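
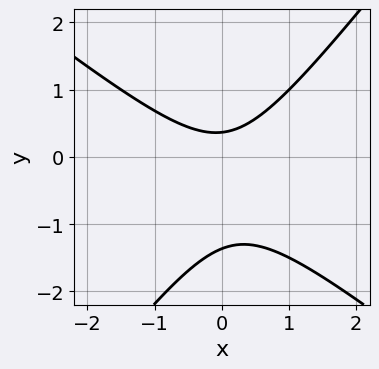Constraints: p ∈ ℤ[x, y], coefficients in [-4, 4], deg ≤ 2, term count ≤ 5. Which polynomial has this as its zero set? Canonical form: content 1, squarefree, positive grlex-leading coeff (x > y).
2*x^2 + x*y - 2*y^2 - 2*y + 1

The degree is 2 — no degree-1 curve has this shape.
Checking where it meets the axes: no x-intercept at any integer in the box.
These observations pin down the coefficients.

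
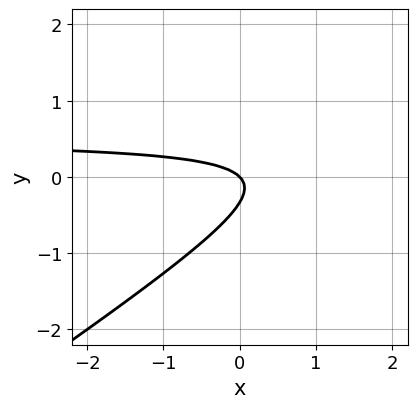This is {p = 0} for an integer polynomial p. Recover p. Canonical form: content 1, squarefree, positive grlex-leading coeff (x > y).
1. Degree: the shape is more complex than any degree-1 curve, so deg p = 2.
2. Observable constraints: one y-axis crossing is at y = 0; one x-axis crossing is at x = 0.
3. The integer polynomial consistent with all of this is the stated p.

2*x*y - 3*y^2 - x - y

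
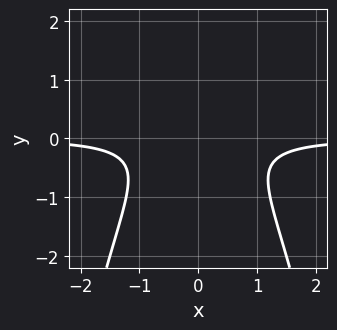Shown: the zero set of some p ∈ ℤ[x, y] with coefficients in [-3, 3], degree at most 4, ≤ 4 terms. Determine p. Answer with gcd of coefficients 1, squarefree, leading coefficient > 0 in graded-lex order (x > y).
2*x^2*y + 2*y^2 + 1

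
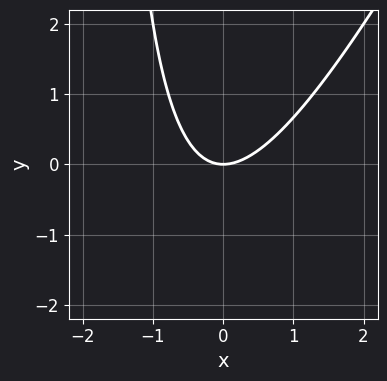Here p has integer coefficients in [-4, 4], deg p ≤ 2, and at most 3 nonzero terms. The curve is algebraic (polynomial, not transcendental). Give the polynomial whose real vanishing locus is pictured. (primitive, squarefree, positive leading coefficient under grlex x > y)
1. deg p = 2.
2. From the visible intercepts: one x-axis crossing is at x = 0; one y-axis crossing is at y = 0.
3. Together with the visible shape, these determine p as stated.

2*x^2 - x*y - 2*y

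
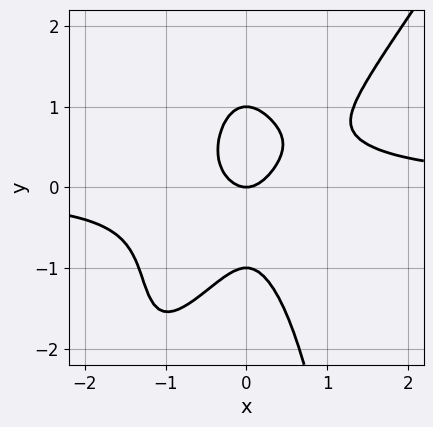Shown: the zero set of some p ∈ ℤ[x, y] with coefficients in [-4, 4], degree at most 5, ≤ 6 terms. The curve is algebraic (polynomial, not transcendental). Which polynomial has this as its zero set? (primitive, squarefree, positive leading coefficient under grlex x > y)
3*x^3*y - 2*x^2*y^2 - y^3 - 2*x^2 + y

Degree: the shape is more complex than any degree-3 curve, so deg p = 4.
From the visible intercepts: one x-axis crossing is at x = 0; the y-axis gridline crossings are at y ∈ {-1, 0, 1}.
Solving for integer coefficients yields p as stated.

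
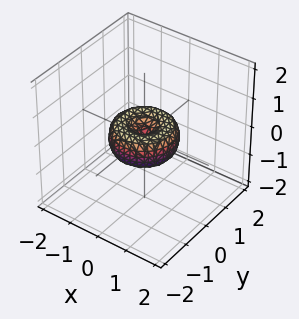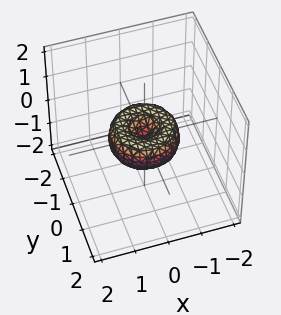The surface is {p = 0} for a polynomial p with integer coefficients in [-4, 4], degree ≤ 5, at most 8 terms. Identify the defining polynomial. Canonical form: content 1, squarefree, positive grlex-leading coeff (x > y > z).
x^4 + 2*x^2*y^2 + y^4 - x^2 - y^2 + z^2

deg p = 4. The shape is more complex than any degree-3 surface.
By symmetry, the surface is invariant under rotation about z: p = q(x² + y², z).
Observable constraints: a circular section at z = 0 has radius exactly 1; among the integer gridlines, it crosses the y-axis at y ∈ {-1, 0, 1}; it crosses the z-axis at the gridline z = 0; among the integer gridlines, it crosses the x-axis at x ∈ {-1, 0, 1}.
The integer polynomial consistent with all of this is the stated p.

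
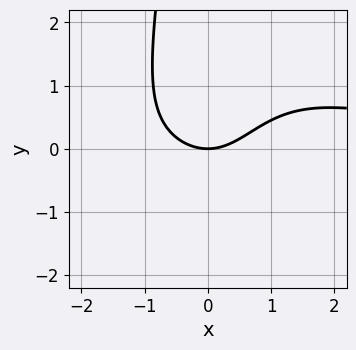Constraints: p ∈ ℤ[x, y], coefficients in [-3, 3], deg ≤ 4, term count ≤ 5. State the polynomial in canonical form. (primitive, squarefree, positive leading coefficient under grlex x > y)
x^3*y + x*y^2 - 2*x^2 + 3*y

First, deg p = 4.
Next, reading off the gridlines: it crosses the y-axis at the gridline y = 0; it meets the x-axis at x = 0 (among the integer gridlines).
Finally, matching integer coefficients to the picture gives p.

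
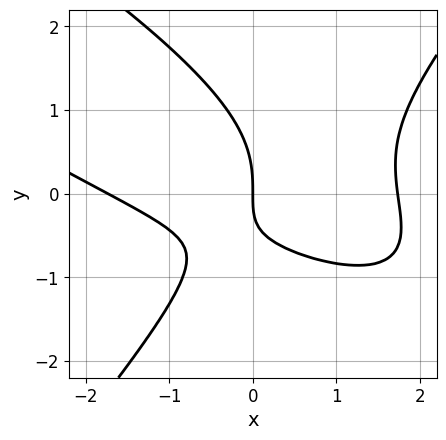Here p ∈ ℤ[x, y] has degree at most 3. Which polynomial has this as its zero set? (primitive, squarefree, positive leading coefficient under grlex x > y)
1. deg p = 3.
2. Checking where it meets the axes: one x-axis crossing is at x = 0; one y-axis crossing is at y = 0.
3. The integer polynomial consistent with all of this is the stated p.

x^3 + 2*x^2*y - 2*y^3 - 3*x*y - 3*x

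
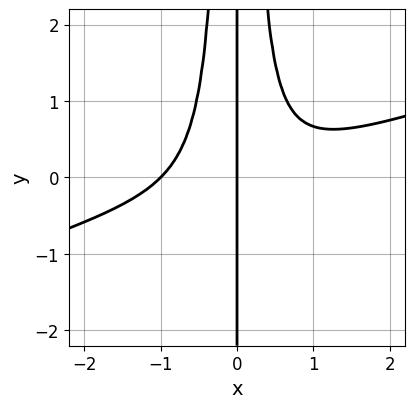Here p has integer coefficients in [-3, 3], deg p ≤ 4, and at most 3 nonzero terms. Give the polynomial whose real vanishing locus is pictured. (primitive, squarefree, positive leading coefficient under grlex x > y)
x^4 - 3*x^3*y + x

The degree is 4 — no degree-3 curve has this shape.
From the axis intercepts and sections: every point of the y-axis in the box is on the curve; among the integer gridlines, it crosses the x-axis at x ∈ {-1, 0}.
Together with the visible shape, these determine p as stated.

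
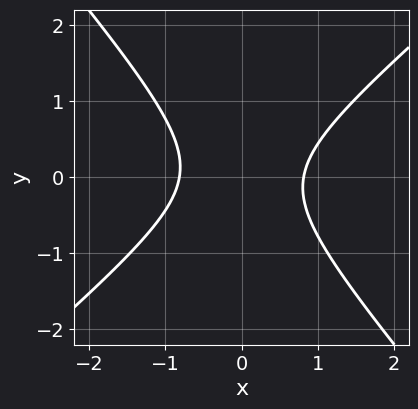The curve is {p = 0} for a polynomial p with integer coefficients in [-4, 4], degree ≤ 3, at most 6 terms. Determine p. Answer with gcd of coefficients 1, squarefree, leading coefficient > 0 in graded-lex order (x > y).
3*x^2 - x*y - 3*y^2 - 2

First, deg p = 2.
Then, from the visible intercepts: no y-intercept at any integer in the box.
Finally, these observations pin down the coefficients.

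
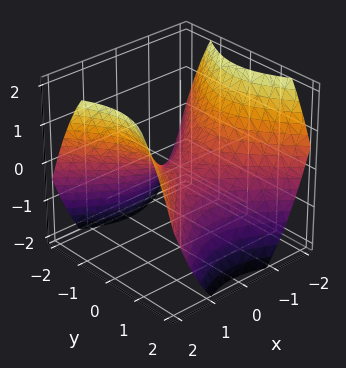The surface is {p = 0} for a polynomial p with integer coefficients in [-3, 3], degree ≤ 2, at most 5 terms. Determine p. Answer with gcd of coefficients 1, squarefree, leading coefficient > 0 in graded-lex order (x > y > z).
2*x^2 - 2*y^2 - 3*z

1. The degree is 2 — a saddle surface; a quadric.
2. Symmetries: it's symmetric under x → −x, forcing even powers of x; it's symmetric under y → −y, forcing even powers of y.
3. Observable constraints: one x-axis crossing is at x = 0; it crosses the y-axis at the gridline y = 0.
4. Solving for integer coefficients yields p as stated.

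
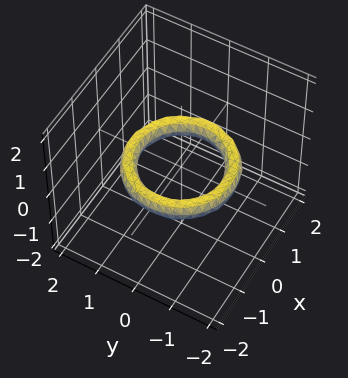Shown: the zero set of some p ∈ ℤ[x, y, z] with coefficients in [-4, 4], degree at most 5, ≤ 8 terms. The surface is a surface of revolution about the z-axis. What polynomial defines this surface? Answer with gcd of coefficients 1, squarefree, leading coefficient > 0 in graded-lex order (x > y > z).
x^4 + 2*x^2*y^2 + y^4 - 3*x^2 - 3*y^2 + 3*z^2 + 2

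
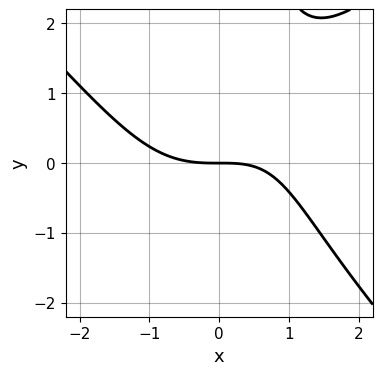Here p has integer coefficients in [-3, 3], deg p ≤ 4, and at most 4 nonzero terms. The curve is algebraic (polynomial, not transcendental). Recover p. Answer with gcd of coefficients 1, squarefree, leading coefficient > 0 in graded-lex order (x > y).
x^3 - x*y^2 - x*y + 3*y

deg p = 3. A generic line meets the curve in up to 3 points.
Checking where it meets the axes: one y-axis crossing is at y = 0; one x-axis crossing is at x = 0.
Together with the visible shape, these determine p as stated.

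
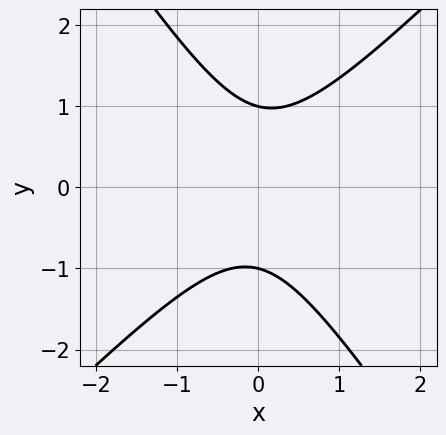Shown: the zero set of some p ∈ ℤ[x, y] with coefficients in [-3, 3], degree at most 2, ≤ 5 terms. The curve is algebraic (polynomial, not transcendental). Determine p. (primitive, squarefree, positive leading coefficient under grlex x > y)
3*x^2 - x*y - 2*y^2 + 2

deg p = 2.
Observable constraints: no x-intercept at any integer in the box; the y-axis gridline crossings are at y ∈ {-1, 1}.
Together with the visible shape, these determine p as stated.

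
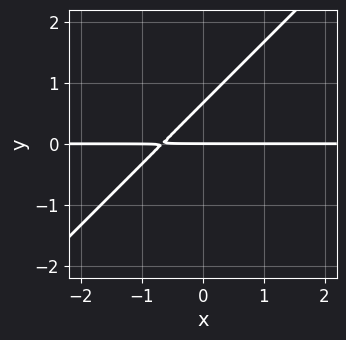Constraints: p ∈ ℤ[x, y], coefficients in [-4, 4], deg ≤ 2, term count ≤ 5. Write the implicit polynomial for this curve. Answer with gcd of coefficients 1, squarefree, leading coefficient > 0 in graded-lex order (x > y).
(a) Degree: the shape is more complex than any degree-1 curve, so deg p = 2.
(b) Against the integer gridlines: every point of the x-axis in the box is on the curve; it meets the y-axis at y = 0 (among the integer gridlines).
(c) Assembling these constraints gives the stated polynomial.

3*x*y - 3*y^2 + 2*y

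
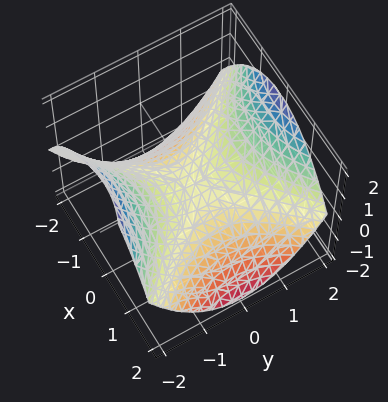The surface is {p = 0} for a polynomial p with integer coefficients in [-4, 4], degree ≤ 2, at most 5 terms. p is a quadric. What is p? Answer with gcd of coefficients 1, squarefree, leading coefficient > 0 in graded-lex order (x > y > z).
(a) deg p = 2. A hyperbolic paraboloid; a quadric.
(b) Symmetries: it's symmetric under y → −y, forcing even powers of y; the x ↦ −x reflection is a symmetry, so x appears only in even powers.
(c) Reading off the gridlines: it crosses the z-axis at the gridline z = 0; one x-axis crossing is at x = 0.
(d) Together with the visible shape, these determine p as stated.

x^2 - y^2 + 2*z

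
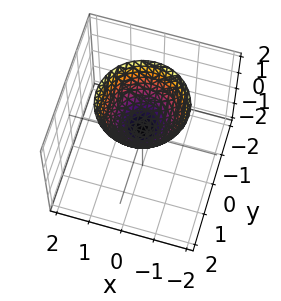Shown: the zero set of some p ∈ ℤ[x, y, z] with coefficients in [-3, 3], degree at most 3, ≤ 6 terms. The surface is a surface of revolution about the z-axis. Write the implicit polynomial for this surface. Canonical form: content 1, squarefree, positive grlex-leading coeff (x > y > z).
3*x^2 + 3*y^2 - 3*z + 1

First, degree: a generic line meets the surface in up to 2 points, so deg p = 2.
Next, symmetry: the z-axis is an axis of rotation, so x and y enter only as x² + y².
Then, reading off the gridlines: the surface avoids every integer y-axis point in the box; the surface avoids every integer x-axis point in the box.
Finally, fitting integer coefficients to these (and the overall shape) gives p.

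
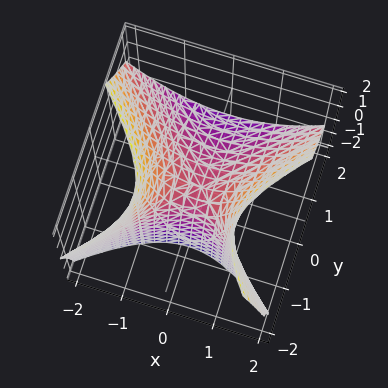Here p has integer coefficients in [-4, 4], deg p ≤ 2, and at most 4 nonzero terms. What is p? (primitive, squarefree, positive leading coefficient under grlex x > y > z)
x^2 - y^2 - y*z - z

1. Degree: a generic line meets the surface in up to 2 points, so deg p = 2.
2. From the axis intercepts and sections: it crosses the z-axis at the gridline z = 0; one y-axis crossing is at y = 0; it meets the x-axis at x = 0 (among the integer gridlines).
3. Together with the visible shape, these determine p as stated.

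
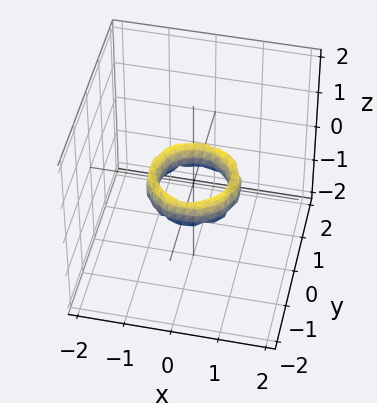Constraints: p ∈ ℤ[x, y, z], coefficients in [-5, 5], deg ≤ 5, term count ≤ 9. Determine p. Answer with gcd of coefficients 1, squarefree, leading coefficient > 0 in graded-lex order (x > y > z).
2*x^4 + 4*x^2*y^2 + 2*y^4 - 3*x^2 - 3*y^2 + z^2 + 1

1. deg p = 4. The shape is more complex than any degree-3 surface.
2. By symmetry, every cross-section ⟂ z is a circle, so x, y appear only via x² + y².
3. Reading off the gridlines: the y-axis gridline crossings are at y ∈ {-1, 1}; a circular section at z = 0 has radius between 0 and 1.
4. Matching integer coefficients to the picture gives p. Check: (-1, 0, 0) on the x-axis lies on the surface, and p(-1, 0, 0) = 0. ✓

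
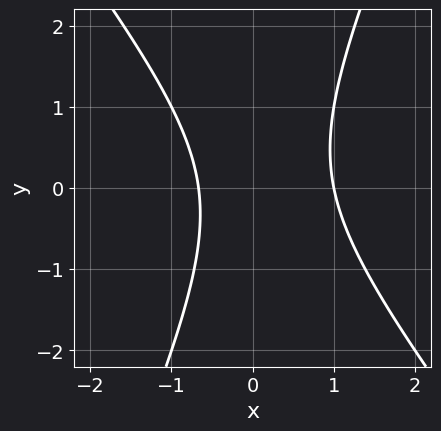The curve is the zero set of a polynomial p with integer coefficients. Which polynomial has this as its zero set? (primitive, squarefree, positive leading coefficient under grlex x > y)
3*x^2 + x*y - y^2 - x - 2

The degree is 2 — the shape is more complex than any degree-1 curve.
Against the integer gridlines: it meets the x-axis at x = 1 (among the integer gridlines); no y-intercept at any integer in the box.
The integer polynomial consistent with all of this is the stated p.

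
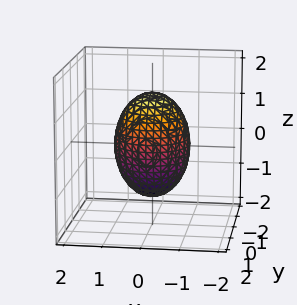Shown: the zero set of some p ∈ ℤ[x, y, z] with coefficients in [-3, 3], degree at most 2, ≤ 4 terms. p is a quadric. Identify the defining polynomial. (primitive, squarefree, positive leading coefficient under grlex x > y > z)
2*x^2 + 2*y^2 + z^2 - 2

deg p = 2.
Symmetry: the surface is invariant under rotation about z: p = q(x² + y², z); it's symmetric under z → −z, forcing even powers of z.
From the visible intercepts: among the integer gridlines, it crosses the x-axis at x ∈ {-1, 1}; a circular section at z = -1 has radius between 0 and 1.
Fitting integer coefficients to these (and the overall shape) gives p.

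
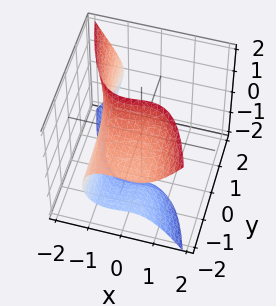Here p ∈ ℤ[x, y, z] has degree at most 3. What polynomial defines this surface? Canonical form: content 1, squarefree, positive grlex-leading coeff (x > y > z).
First, degree: the shape is more complex than any degree-2 surface, so deg p = 3.
Next, from the visible intercepts: no y-intercept at any integer in the box; no z-intercept at any integer in the box.
Finally, fitting integer coefficients to these (and the overall shape) gives p.

3*x^3 + 2*y*z^2 - x + 3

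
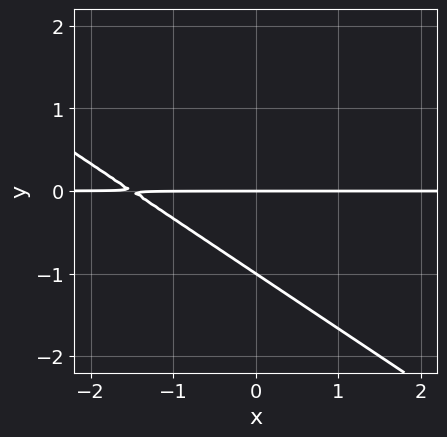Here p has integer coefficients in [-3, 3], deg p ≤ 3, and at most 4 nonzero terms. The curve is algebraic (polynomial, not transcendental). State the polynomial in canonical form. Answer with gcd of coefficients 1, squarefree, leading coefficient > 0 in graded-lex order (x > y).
1. deg p = 2. No degree-1 curve has this shape.
2. From the visible intercepts: among the integer gridlines, it crosses the y-axis at y ∈ {-1, 0}; the visible x-axis segment lies entirely on the curve.
3. The integer polynomial consistent with all of this is the stated p.

2*x*y + 3*y^2 + 3*y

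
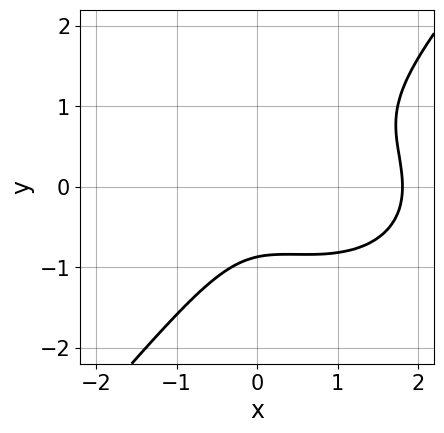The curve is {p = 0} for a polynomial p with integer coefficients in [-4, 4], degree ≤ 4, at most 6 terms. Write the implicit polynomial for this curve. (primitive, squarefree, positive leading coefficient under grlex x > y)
2*x^3 + 2*x*y^2 - 3*y^3 - 3*x^2 - 2

The degree is 3 — the shape is more complex than any degree-2 curve.
The integer polynomial consistent with all of this is the stated p.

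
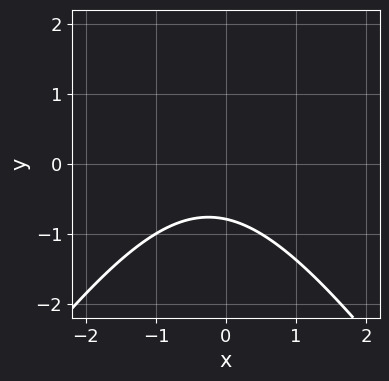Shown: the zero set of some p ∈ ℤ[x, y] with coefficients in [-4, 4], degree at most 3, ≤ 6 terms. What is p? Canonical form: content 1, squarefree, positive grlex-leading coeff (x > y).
First, degree: no degree-1 curve has this shape, so deg p = 2.
Next, from the axis intercepts and sections: the curve avoids every integer x-axis point in the box.
Finally, the integer polynomial consistent with all of this is the stated p.

2*x^2 - y^2 + x + 3*y + 3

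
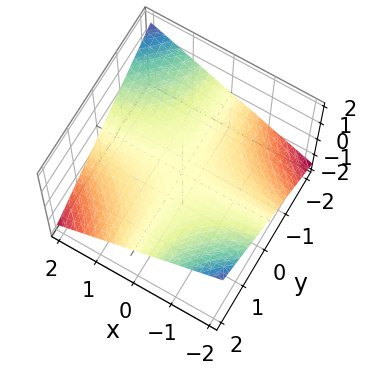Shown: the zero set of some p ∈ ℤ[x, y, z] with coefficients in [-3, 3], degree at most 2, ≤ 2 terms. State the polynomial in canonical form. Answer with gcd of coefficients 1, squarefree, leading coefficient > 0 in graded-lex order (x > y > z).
x*y + 3*z

First, degree: a saddle surface; a quadric, so deg p = 2.
Then, from the axis intercepts and sections: the visible y-axis segment lies entirely on the surface; it crosses the z-axis at the gridline z = 0; the visible x-axis segment lies entirely on the surface.
Finally, matching integer coefficients to the picture gives p.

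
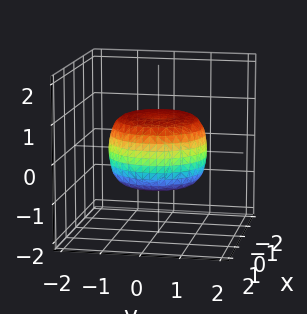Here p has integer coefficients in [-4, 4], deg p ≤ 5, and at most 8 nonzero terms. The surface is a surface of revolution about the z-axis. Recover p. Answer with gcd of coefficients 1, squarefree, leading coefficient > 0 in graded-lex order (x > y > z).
2*x^4 + 4*x^2*y^2 + 2*y^4 - 2*x^2 - 2*y^2 + 3*z^2 - 2

1. deg p = 4.
2. By symmetry, the z-axis is an axis of rotation, so x and y enter only as x² + y².
3. From the visible intercepts: a circular section at z = 0 has radius between 1 and 2.
4. Matching integer coefficients to the picture gives p.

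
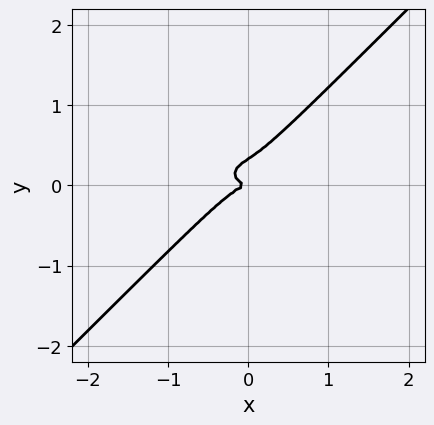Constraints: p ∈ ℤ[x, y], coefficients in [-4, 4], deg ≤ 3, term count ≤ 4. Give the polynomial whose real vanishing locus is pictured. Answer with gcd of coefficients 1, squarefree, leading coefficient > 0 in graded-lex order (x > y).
x^3 + 2*x*y^2 - 3*y^3 + y^2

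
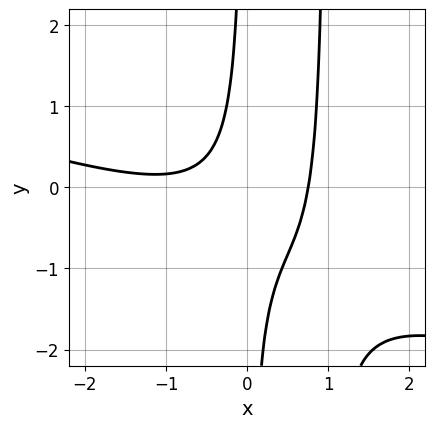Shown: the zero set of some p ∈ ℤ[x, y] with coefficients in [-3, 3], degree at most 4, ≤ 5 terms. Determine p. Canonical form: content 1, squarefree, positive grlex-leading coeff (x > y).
First, the degree is 3 — the shape is more complex than any degree-2 curve.
Then, from the visible intercepts: it misses every integer gridline on the y-axis.
Finally, together with the visible shape, these determine p as stated.

x^3 + 3*x^2*y + x^2 - 3*x*y - 1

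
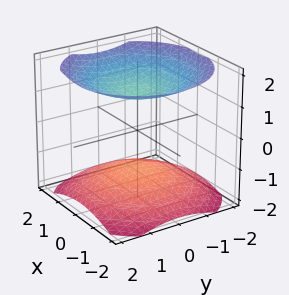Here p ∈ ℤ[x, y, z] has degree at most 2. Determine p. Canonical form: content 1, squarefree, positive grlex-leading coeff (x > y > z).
First, there are 2 components. Treating them together as one polynomial.
Then, the degree is 2 — two separate bowl-shaped sheets opening away from each other; a quadric.
Next, by symmetry, the z-axis is an axis of rotation, so x and y enter only as x² + y²; mirror symmetry z ↦ −z ⇒ only even powers of z.
Next, from the axis intercepts and sections: it misses every integer gridline on the x-axis; no y-intercept at any integer in the box.
Finally, putting this together gives p.

x^2 + y^2 - 2*z^2 + 3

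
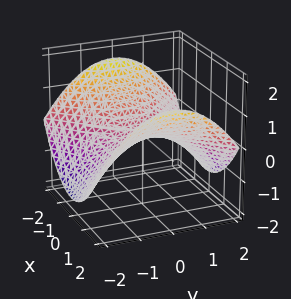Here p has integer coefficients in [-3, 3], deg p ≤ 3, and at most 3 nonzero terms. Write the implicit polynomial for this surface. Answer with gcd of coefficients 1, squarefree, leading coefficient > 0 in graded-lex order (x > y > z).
x^2 - y^2 - 3*z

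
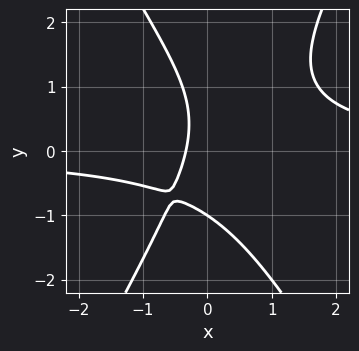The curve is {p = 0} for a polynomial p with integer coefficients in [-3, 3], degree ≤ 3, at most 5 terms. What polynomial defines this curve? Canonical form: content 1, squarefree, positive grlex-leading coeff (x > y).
Degree: no degree-2 curve has this shape, so deg p = 3.
From the axis intercepts and sections: it meets the y-axis at y = -1 (among the integer gridlines).
Fitting integer coefficients to these (and the overall shape) gives p.

3*x^2*y - y^3 - x*y - 3*x - 1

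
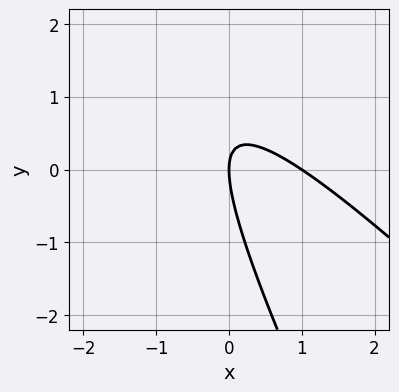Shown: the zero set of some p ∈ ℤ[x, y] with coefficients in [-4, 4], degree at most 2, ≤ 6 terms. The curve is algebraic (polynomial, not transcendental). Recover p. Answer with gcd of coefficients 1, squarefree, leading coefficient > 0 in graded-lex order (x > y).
1. deg p = 2. A generic line meets the curve in up to 2 points.
2. From the axis intercepts and sections: among the integer gridlines, it crosses the x-axis at x ∈ {0, 1}; it crosses the y-axis at the gridline y = 0.
3. Putting this together gives p.

2*x^2 + 3*x*y + y^2 - 2*x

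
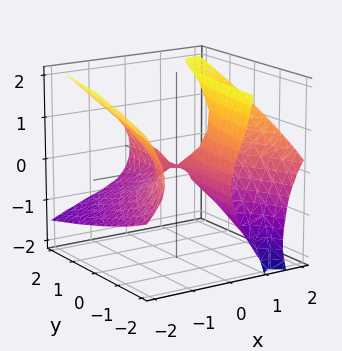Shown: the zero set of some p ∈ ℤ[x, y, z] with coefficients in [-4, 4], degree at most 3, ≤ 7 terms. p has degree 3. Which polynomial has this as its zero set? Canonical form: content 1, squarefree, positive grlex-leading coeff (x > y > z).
(a) Degree: a generic line meets the surface in up to 3 points, so deg p = 3.
(b) Reading off the gridlines: it crosses the x-axis at the gridline x = 0; the visible y-axis segment lies entirely on the surface; it crosses the z-axis at the gridline z = 0.
(c) Matching integer coefficients to the picture gives p.

2*x^3 - 2*x^2*z - 3*x*z^2 + 3*x*y + 3*z^2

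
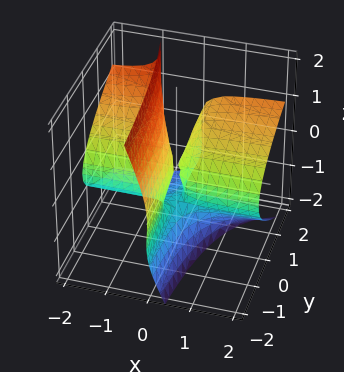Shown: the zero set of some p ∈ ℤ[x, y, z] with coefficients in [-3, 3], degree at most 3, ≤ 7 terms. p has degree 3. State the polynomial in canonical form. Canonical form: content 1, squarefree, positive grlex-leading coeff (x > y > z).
deg p = 3.
Observable constraints: the visible y-axis segment lies entirely on the surface; the visible x-axis segment lies entirely on the surface.
Matching integer coefficients to the picture gives p.

3*x*z^2 + z^3 - 3*x*y + 3*x*z + z^2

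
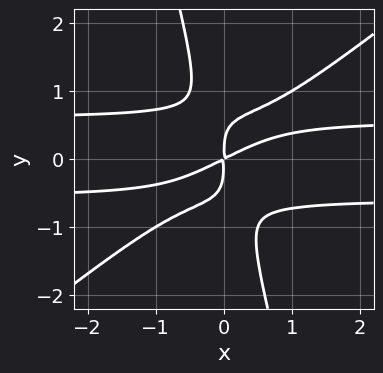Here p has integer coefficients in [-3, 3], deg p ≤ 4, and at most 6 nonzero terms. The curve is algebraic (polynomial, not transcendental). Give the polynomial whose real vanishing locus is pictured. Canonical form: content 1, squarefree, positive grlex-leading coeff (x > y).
1. deg p = 4. No degree-3 curve has this shape.
2. Matching integer coefficients to the picture gives p.

3*x^2*y^2 - 3*x*y^3 - y^4 - x^2 + 2*x*y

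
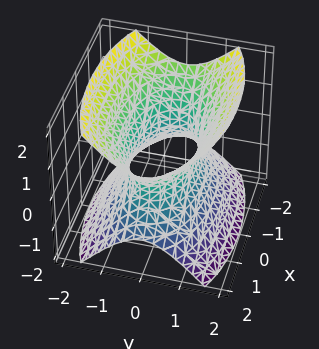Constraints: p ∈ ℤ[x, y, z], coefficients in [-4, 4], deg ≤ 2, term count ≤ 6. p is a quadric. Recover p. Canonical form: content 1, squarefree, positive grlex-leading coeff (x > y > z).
x^2 + 3*y^2 - 2*z^2 - 2

First, deg p = 2. An hourglass — one-sheet hyperboloid; a quadric.
Next, symmetries: it's symmetric under z → −z, forcing even powers of z; the x ↦ −x reflection is a symmetry, so x appears only in even powers; it's symmetric under y → −y, forcing even powers of y.
Then, against the integer gridlines: no z-intercept at any integer in the box.
Finally, solving for integer coefficients yields p as stated.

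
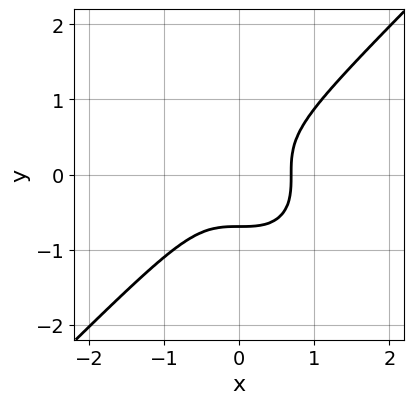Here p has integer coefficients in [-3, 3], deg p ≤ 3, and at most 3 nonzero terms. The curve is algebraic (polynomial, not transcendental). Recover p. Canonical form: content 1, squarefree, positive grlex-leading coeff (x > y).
(a) deg p = 3. No degree-2 curve has this shape.
(b) Putting this together gives p.

3*x^3 - 3*y^3 - 1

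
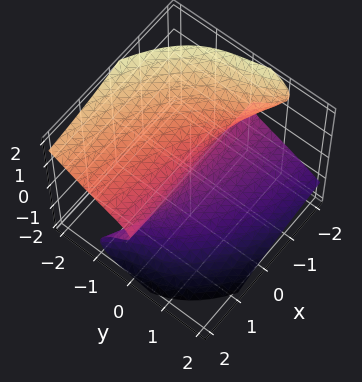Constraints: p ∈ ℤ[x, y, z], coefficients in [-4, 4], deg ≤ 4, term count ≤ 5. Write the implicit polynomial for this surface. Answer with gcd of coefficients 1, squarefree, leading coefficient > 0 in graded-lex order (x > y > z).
Degree: a generic line meets the surface in up to 3 points, so deg p = 3.
Checking where it meets the axes: every point of the x-axis in the box is on the surface; one y-axis crossing is at y = 0; it crosses the z-axis at the gridline z = 0.
Solving for integer coefficients yields p as stated.

2*x*z^2 + y^3 + 2*z^3 + 2*y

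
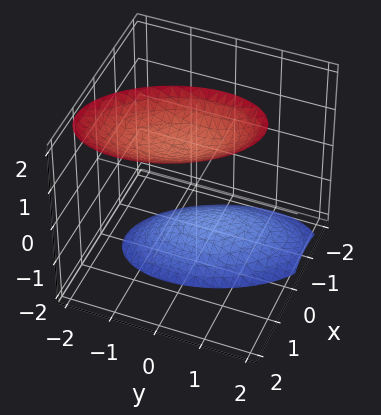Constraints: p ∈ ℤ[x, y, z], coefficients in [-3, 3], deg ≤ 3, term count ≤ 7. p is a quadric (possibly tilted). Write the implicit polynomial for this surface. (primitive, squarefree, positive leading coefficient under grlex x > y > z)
2*x^2 + x*y - x*z + y^2 - z^2 + 2

(a) I count 2 distinct pieces.
(b) deg p = 2.
(c) Checking where it meets the axes: no x-intercept at any integer in the box; the surface avoids every integer y-axis point in the box.
(d) Assembling these constraints gives the stated polynomial.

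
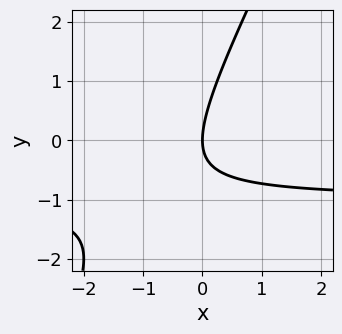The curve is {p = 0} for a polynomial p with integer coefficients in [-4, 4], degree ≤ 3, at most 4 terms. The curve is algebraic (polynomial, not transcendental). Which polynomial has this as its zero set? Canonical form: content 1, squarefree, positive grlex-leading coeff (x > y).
2*x*y - y^2 + 2*x

deg p = 2. The shape is more complex than any degree-1 curve.
Reading off the gridlines: it meets the y-axis at y = 0 (among the integer gridlines); it meets the x-axis at x = 0 (among the integer gridlines).
Solving for integer coefficients yields p as stated.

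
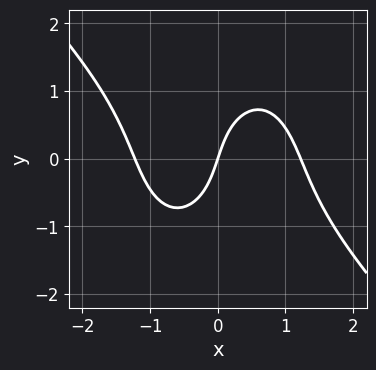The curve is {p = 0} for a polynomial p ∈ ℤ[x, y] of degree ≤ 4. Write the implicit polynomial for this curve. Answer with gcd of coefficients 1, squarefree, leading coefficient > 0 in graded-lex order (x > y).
First, the degree is 3 — no degree-2 curve has this shape.
Next, against the integer gridlines: one x-axis crossing is at x = 0; it crosses the y-axis at the gridline y = 0.
Finally, together with the visible shape, these determine p as stated.

2*x^3 + x^2*y + y^3 - 3*x + y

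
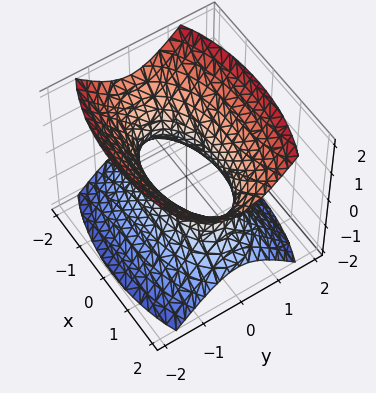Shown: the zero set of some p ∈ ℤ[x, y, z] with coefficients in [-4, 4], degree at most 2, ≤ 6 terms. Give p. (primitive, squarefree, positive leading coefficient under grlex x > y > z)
Degree: one connected sheet with a waist; a quadric, so deg p = 2.
Symmetries: the y ↦ −y reflection is a symmetry, so y appears only in even powers; it's symmetric under z → −z, forcing even powers of z; the x ↦ −x reflection is a symmetry, so x appears only in even powers.
Observable constraints: the surface avoids every integer z-axis point in the box.
The integer polynomial consistent with all of this is the stated p.

x^2 + 3*y^2 - 2*z^2 - 2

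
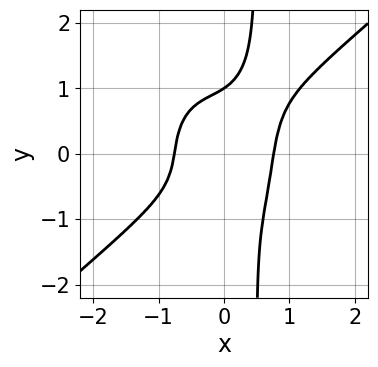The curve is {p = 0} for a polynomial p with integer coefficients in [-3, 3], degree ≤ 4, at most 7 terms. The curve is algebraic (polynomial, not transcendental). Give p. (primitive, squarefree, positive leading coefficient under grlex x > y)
Degree: no degree-3 curve has this shape, so deg p = 4.
From the visible intercepts: it crosses the y-axis at the gridline y = 1.
The integer polynomial consistent with all of this is the stated p.

3*x^4 - 2*x^3*y - 2*x*y^3 + y^3 - 1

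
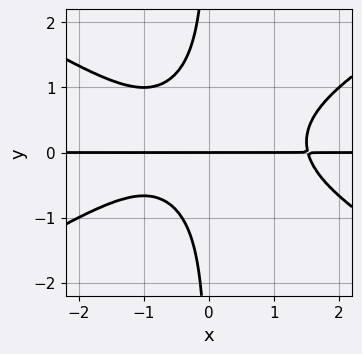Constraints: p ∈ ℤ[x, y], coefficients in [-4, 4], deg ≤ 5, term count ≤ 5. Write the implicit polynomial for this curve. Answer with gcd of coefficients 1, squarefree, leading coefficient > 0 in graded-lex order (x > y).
Degree: a generic line meets the curve in up to 4 points, so deg p = 4.
Reading off the gridlines: the visible x-axis segment lies entirely on the curve; it meets the y-axis at y = 0 (among the integer gridlines).
Matching integer coefficients to the picture gives p.

x^3*y - 3*x*y^3 + x*y^2 - x*y - 2*y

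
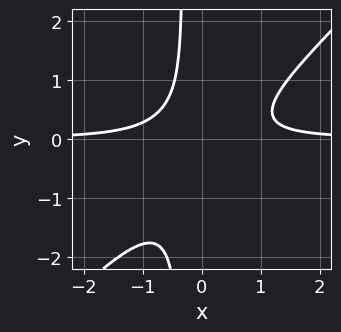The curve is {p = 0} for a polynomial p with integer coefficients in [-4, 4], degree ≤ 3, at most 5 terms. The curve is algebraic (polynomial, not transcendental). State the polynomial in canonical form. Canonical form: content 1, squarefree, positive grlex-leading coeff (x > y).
The degree is 3 — no degree-2 curve has this shape.
Reading off the gridlines: no x-intercept at any integer in the box; the curve avoids every integer y-axis point in the box.
Putting this together gives p.

3*x^2*y - 3*x*y^2 - y^2 - 1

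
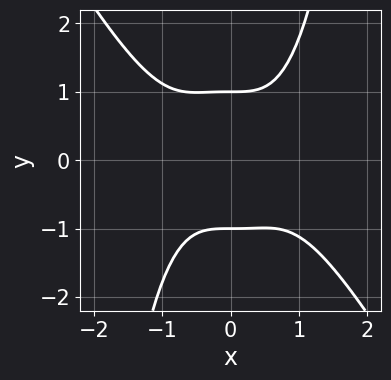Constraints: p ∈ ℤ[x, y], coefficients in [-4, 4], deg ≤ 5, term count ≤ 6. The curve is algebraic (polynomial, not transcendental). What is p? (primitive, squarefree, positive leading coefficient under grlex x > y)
3*x^4 + 2*x^3*y - 3*y^2 + 3

1. The degree is 4 — no degree-3 curve has this shape.
2. From the visible intercepts: it misses every integer gridline on the x-axis; the y-axis gridline crossings are at y ∈ {-1, 1}.
3. The integer polynomial consistent with all of this is the stated p.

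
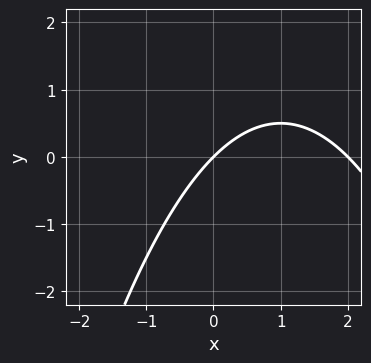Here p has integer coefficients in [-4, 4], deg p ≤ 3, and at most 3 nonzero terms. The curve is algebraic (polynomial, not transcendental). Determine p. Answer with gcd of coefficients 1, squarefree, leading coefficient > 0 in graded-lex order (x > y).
First, the degree is 2 — the shape is more complex than any degree-1 curve.
Next, against the integer gridlines: it crosses the y-axis at the gridline y = 0; among the integer gridlines, it crosses the x-axis at x ∈ {0, 2}.
Finally, assembling these constraints gives the stated polynomial.

x^2 - 2*x + 2*y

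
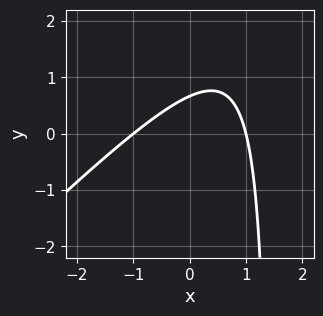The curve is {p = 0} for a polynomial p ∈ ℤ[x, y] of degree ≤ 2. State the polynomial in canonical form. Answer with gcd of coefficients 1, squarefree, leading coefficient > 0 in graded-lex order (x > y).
2*x^2 - 2*x*y + 3*y - 2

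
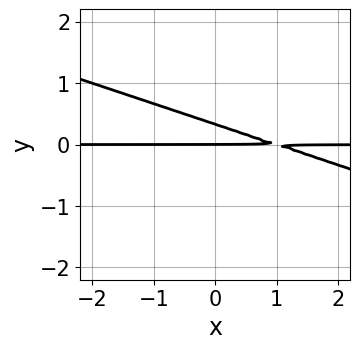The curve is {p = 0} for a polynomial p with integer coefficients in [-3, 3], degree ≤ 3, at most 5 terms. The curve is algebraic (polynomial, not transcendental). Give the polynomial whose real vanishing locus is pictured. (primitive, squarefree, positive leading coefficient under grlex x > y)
x*y + 3*y^2 - y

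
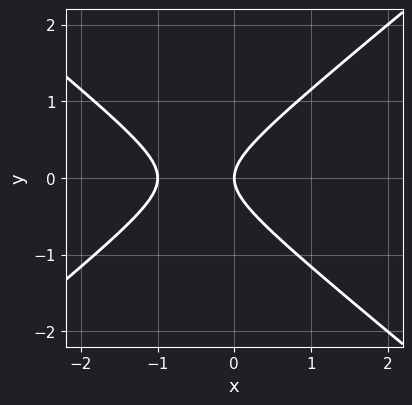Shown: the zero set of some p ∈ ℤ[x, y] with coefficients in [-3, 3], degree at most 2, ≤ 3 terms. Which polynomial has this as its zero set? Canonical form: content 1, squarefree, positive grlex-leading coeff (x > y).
2*x^2 - 3*y^2 + 2*x

First, the degree is 2 — no degree-1 curve has this shape.
Next, symmetries: it's symmetric under y → −y, forcing even powers of y.
Next, from the axis intercepts and sections: it meets the y-axis at y = 0 (among the integer gridlines); among the integer gridlines, it crosses the x-axis at x ∈ {-1, 0}.
Finally, the integer polynomial consistent with all of this is the stated p.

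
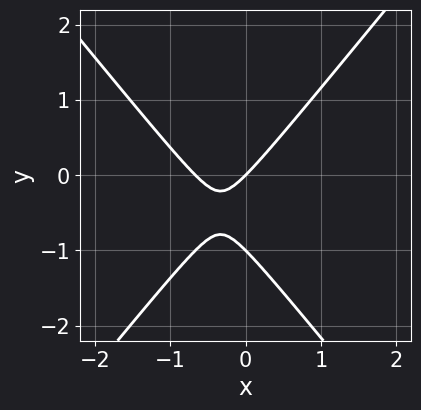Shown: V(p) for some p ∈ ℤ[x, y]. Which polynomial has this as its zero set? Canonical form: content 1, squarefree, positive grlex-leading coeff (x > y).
3*x^2 - 2*y^2 + 2*x - 2*y

deg p = 2.
From the visible intercepts: the y-axis gridline crossings are at y ∈ {-1, 0}; it meets the x-axis at x = 0 (among the integer gridlines).
Fitting integer coefficients to these (and the overall shape) gives p.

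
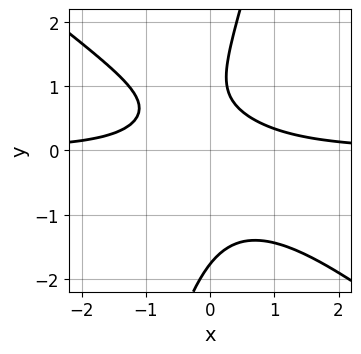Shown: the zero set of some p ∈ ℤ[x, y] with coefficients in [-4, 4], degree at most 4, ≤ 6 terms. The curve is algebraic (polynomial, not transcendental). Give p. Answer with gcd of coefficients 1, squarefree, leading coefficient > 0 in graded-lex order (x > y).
First, degree: no degree-2 curve has this shape, so deg p = 3.
Next, from the visible intercepts: it misses every integer gridline on the x-axis.
Finally, these observations pin down the coefficients.

3*x^2*y + 3*x*y^2 - y^3 + 2*y - 2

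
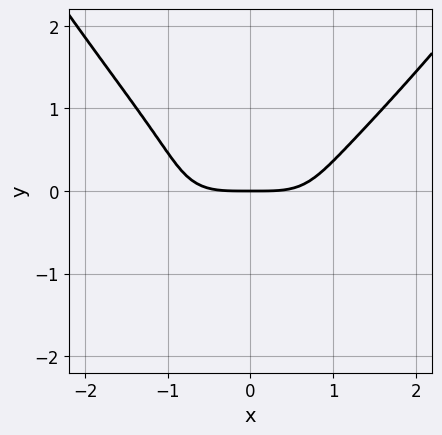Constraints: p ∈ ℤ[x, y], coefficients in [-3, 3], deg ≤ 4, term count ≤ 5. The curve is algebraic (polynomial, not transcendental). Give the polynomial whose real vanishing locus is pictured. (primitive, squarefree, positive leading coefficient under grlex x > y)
x^4 - x*y^2 - 3*y^3 - 2*y

First, degree: a generic line meets the curve in up to 4 points, so deg p = 4.
Next, from the visible intercepts: it crosses the y-axis at the gridline y = 0; one x-axis crossing is at x = 0.
Finally, the integer polynomial consistent with all of this is the stated p.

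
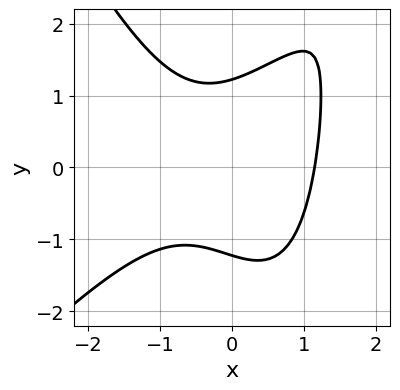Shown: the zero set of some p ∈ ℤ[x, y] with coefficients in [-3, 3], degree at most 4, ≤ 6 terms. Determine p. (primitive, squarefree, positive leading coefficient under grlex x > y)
2*x^3 - x^2*y - x*y^2 + 2*y^2 - 3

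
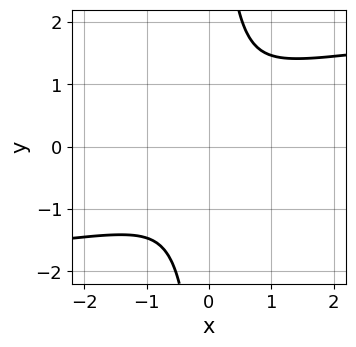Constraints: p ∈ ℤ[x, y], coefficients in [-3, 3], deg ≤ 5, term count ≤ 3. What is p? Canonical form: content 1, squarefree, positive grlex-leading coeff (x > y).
x*y^3 - x^2 - y^2

First, deg p = 4. The shape is more complex than any degree-3 curve.
Finally, the integer polynomial consistent with all of this is the stated p.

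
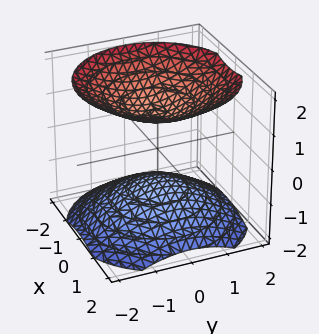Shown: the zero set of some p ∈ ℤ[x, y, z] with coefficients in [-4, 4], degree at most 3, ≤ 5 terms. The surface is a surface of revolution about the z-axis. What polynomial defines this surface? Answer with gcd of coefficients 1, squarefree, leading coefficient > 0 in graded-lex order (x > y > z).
2*x^2 + 2*y^2 - 3*z^2 + 3

(a) The picture has 2 separate pieces. They look like related sheets of one shape, so recover p as a whole.
(b) The degree is 2 — no degree-1 surface has this shape.
(c) Symmetries: the surface is invariant under rotation about z: p = q(x² + y², z).
(d) Reading off the gridlines: among the integer gridlines, it crosses the z-axis at z ∈ {-1, 1}; no y-intercept at any integer in the box; no x-intercept at any integer in the box.
(e) Assembling these constraints gives the stated polynomial.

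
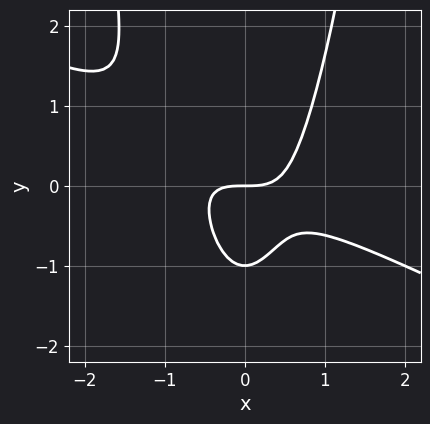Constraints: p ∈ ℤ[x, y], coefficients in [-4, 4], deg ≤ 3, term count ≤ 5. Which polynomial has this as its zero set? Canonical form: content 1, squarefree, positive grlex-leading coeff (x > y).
x^3 + 2*x^2*y - y^2 - y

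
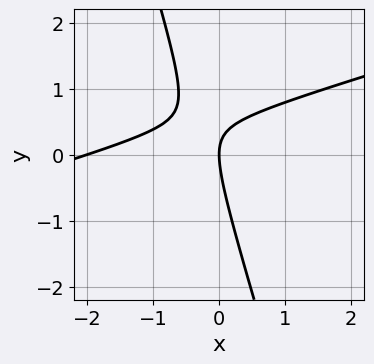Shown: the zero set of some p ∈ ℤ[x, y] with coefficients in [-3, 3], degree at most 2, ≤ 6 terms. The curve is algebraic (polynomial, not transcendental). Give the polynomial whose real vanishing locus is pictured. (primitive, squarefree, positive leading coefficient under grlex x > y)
x^2 - 3*x*y - y^2 + 2*x

1. The degree is 2 — the shape is more complex than any degree-1 curve.
2. Observable constraints: it crosses the y-axis at the gridline y = 0; the x-axis gridline crossings are at x ∈ {-2, 0}.
3. Assembling these constraints gives the stated polynomial.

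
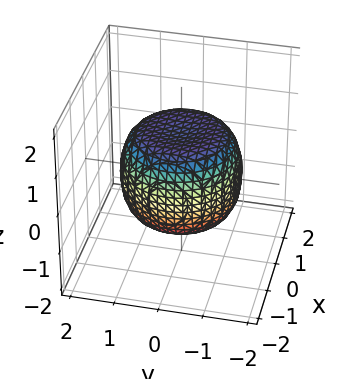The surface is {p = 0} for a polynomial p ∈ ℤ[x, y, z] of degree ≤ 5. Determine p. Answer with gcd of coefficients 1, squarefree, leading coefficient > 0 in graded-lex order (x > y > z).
2*x^4 + 4*x^2*y^2 + 2*y^4 - 2*x^2 - 2*y^2 + 3*z^2 - 3

deg p = 4. A generic line meets the surface in up to 4 points.
By symmetry, the surface is invariant under rotation about z: p = q(x² + y², z).
Checking where it meets the axes: a circular section at z = 1 has radius exactly 1; among the integer gridlines, it crosses the z-axis at z ∈ {-1, 1}.
Fitting integer coefficients to these (and the overall shape) gives p.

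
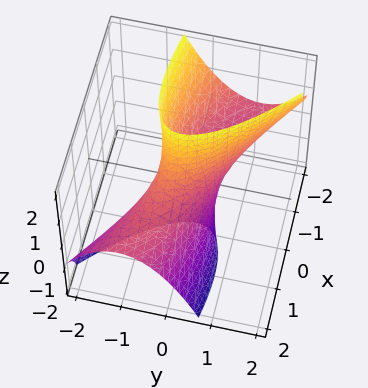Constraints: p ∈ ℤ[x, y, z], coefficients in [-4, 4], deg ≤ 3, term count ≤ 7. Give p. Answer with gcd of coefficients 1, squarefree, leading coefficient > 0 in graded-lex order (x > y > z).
x^2 + 3*x*y + 2*x*z + 3*y^2 - 1

First, degree: a generic line meets the surface in up to 2 points, so deg p = 2.
Next, from the visible intercepts: no z-intercept at any integer in the box; the x-axis gridline crossings are at x ∈ {-1, 1}.
Finally, the integer polynomial consistent with all of this is the stated p.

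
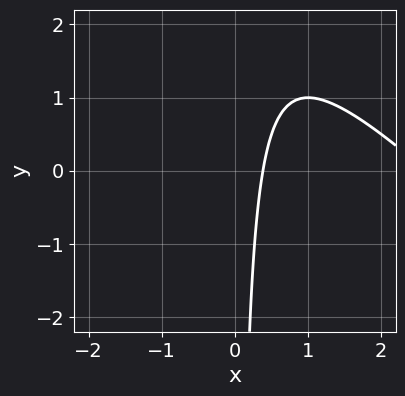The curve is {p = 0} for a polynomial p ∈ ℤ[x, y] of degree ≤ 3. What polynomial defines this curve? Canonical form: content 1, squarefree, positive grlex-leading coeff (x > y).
x^2 + x*y - 3*x + 1

First, degree: the shape is more complex than any degree-1 curve, so deg p = 2.
Next, against the integer gridlines: it misses every integer gridline on the y-axis.
Finally, these observations pin down the coefficients.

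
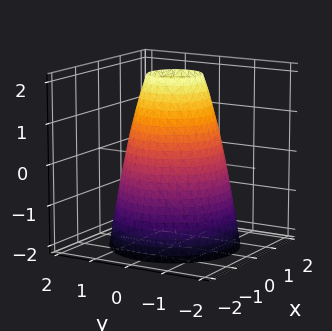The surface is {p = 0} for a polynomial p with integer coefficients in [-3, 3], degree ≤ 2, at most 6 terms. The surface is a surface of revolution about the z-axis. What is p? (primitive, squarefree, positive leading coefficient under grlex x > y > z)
2*x^2 + 2*y^2 + z - 3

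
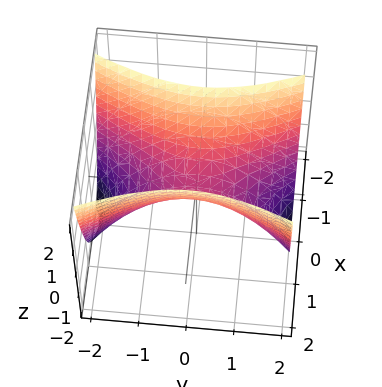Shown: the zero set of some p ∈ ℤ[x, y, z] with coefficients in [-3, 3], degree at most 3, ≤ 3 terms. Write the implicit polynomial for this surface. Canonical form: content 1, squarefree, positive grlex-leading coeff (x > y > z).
(a) Degree: a saddle surface; a quadric, so deg p = 2.
(b) Symmetries: it's symmetric under y → −y, forcing even powers of y; it's symmetric under x → −x, forcing even powers of x.
(c) From the visible intercepts: one y-axis crossing is at y = 0; it crosses the z-axis at the gridline z = 0; it crosses the x-axis at the gridline x = 0.
(d) Solving for integer coefficients yields p as stated.

3*x^2 - y^2 - 2*z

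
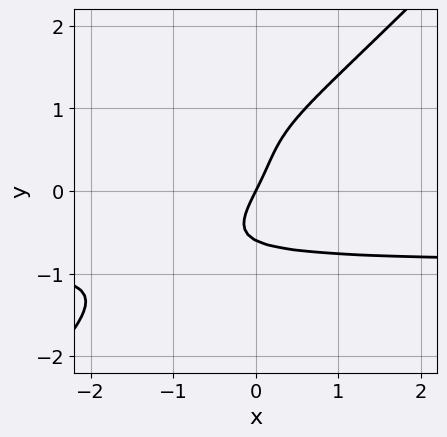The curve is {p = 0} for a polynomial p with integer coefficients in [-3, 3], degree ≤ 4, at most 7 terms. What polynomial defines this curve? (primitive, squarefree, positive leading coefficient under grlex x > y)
1. The degree is 4 — a generic line meets the curve in up to 4 points.
2. From the axis intercepts and sections: it meets the y-axis at y = 0 (among the integer gridlines); it meets the x-axis at x = 0 (among the integer gridlines).
3. Fitting integer coefficients to these (and the overall shape) gives p.

3*x*y^3 - 3*y^4 + y^3 + 2*x - y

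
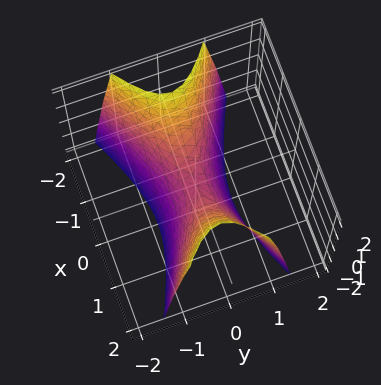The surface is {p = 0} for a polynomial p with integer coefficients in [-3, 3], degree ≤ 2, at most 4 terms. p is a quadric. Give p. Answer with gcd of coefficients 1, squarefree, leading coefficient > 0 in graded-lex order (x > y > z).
x^2 - 3*y^2 - z

Degree: a saddle surface; a quadric, so deg p = 2.
Symmetries: it's symmetric under y → −y, forcing even powers of y; the x ↦ −x reflection is a symmetry, so x appears only in even powers.
Checking where it meets the axes: it meets the y-axis at y = 0 (among the integer gridlines); it meets the x-axis at x = 0 (among the integer gridlines); it meets the z-axis at z = 0 (among the integer gridlines).
Matching integer coefficients to the picture gives p.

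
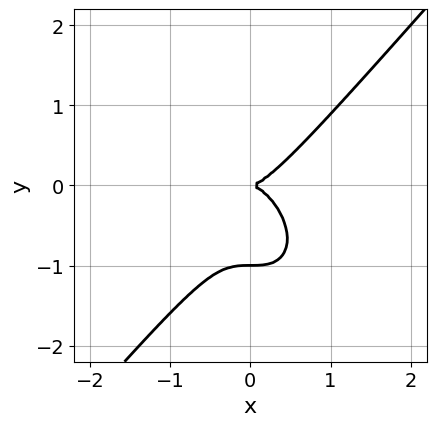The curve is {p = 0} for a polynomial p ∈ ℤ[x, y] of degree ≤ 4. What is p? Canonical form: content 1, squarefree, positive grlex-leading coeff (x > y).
3*x^3 - 2*y^3 - 2*y^2

First, degree: a generic line meets the curve in up to 3 points, so deg p = 3.
Then, checking where it meets the axes: it crosses the x-axis at the gridline x = 0; the y-axis gridline crossings are at y ∈ {-1, 0}.
Finally, these observations pin down the coefficients.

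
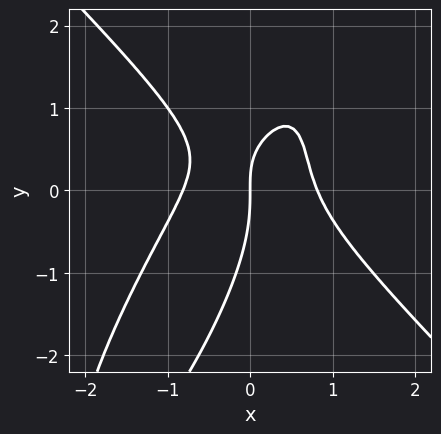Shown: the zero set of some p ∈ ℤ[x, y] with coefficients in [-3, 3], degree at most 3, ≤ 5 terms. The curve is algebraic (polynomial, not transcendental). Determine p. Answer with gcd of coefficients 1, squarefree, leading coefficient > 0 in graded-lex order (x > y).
Degree: no degree-2 curve has this shape, so deg p = 3.
From the visible intercepts: one y-axis crossing is at y = 0; one x-axis crossing is at x = 0.
Fitting integer coefficients to these (and the overall shape) gives p.

3*x^3 - 2*x*y^2 + y^3 + 2*x*y - 2*x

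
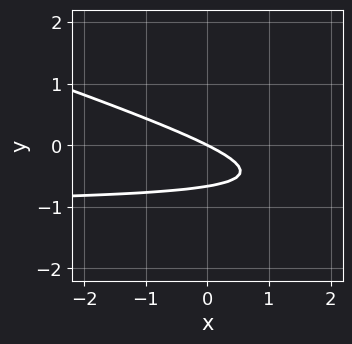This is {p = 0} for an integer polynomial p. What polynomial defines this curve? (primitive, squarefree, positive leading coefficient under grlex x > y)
x*y + 3*y^2 + x + 2*y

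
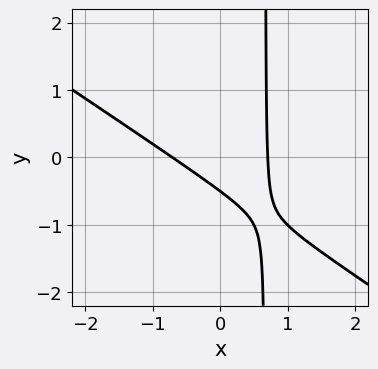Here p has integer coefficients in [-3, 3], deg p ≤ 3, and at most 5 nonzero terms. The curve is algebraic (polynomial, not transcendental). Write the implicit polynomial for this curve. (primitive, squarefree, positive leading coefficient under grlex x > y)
1. deg p = 2. The shape is more complex than any degree-1 curve.
2. The integer polynomial consistent with all of this is the stated p.

2*x^2 + 3*x*y - 2*y - 1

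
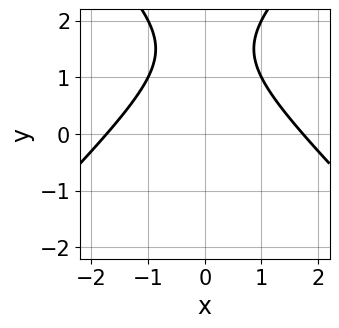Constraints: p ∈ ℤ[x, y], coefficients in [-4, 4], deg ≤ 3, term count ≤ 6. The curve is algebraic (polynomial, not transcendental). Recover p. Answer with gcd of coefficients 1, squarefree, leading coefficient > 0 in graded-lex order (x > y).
x^2 - y^2 + 3*y - 3

deg p = 2.
Symmetries: it's symmetric under x → −x, forcing even powers of x.
From the axis intercepts and sections: the curve avoids every integer y-axis point in the box.
Fitting integer coefficients to these (and the overall shape) gives p.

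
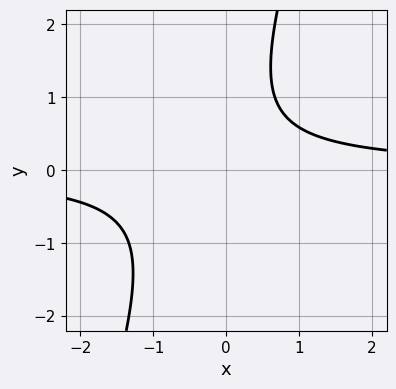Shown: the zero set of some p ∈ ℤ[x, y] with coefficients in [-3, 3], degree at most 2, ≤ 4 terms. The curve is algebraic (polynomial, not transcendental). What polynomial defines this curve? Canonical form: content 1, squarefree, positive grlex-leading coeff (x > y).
3*x*y - y^2 + y - 2

deg p = 2. No degree-1 curve has this shape.
Checking where it meets the axes: no x-intercept at any integer in the box; no y-intercept at any integer in the box.
Assembling these constraints gives the stated polynomial.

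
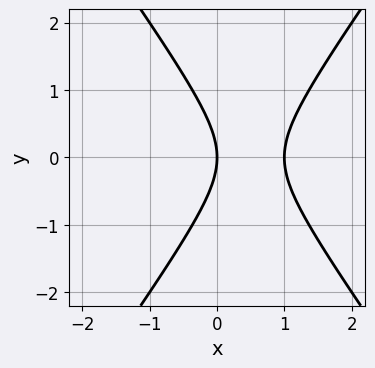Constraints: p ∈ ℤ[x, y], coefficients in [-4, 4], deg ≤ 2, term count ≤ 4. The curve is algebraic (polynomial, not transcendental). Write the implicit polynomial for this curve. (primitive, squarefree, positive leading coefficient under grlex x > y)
First, degree: no degree-1 curve has this shape, so deg p = 2.
Next, symmetries: the y ↦ −y reflection is a symmetry, so y appears only in even powers.
Then, from the visible intercepts: the x-axis gridline crossings are at x ∈ {0, 1}; it crosses the y-axis at the gridline y = 0.
Finally, the integer polynomial consistent with all of this is the stated p.

2*x^2 - y^2 - 2*x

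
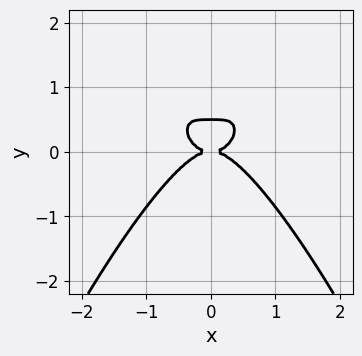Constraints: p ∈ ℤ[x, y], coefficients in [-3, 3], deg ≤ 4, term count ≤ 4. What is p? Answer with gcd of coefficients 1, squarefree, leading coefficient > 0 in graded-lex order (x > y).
Degree: no degree-3 curve has this shape, so deg p = 4.
Symmetries: mirror symmetry x ↦ −x ⇒ only even powers of x.
Against the integer gridlines: it crosses the y-axis at the gridline y = 0; one x-axis crossing is at x = 0.
Solving for integer coefficients yields p as stated.

2*x^4 + 2*y^3 - y^2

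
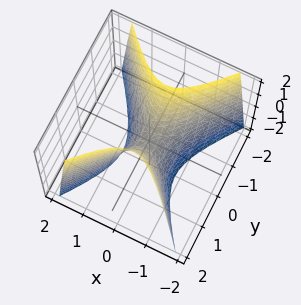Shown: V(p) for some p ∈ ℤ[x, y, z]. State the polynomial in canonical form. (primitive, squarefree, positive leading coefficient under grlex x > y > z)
3*x^2 - 2*y^2 + z

(a) deg p = 2. A hyperbolic paraboloid; a quadric.
(b) Symmetries: mirror symmetry y ↦ −y ⇒ only even powers of y; the x ↦ −x reflection is a symmetry, so x appears only in even powers.
(c) From the axis intercepts and sections: it crosses the x-axis at the gridline x = 0; it crosses the y-axis at the gridline y = 0; it crosses the z-axis at the gridline z = 0.
(d) Solving for integer coefficients yields p as stated.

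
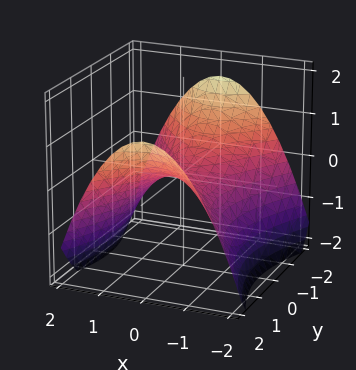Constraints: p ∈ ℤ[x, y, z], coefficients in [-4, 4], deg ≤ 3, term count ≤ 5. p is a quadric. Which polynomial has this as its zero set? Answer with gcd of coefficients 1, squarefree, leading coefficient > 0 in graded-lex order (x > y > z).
2*x^2 - y^2 + 3*z

1. Degree: a saddle surface; a quadric, so deg p = 2.
2. Symmetries: mirror symmetry x ↦ −x ⇒ only even powers of x; the y ↦ −y reflection is a symmetry, so y appears only in even powers.
3. From the axis intercepts and sections: it crosses the z-axis at the gridline z = 0; one x-axis crossing is at x = 0; one y-axis crossing is at y = 0.
4. Together with the visible shape, these determine p as stated.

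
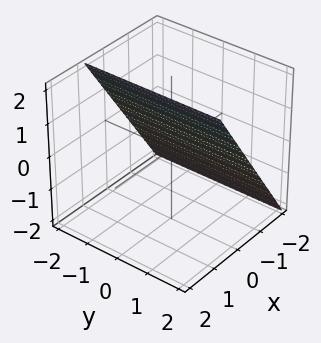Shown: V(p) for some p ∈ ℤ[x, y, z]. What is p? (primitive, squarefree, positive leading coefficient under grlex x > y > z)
First, deg p = 1. Every cross-section is a straight line — this is a plane.
Then, reading off the gridlines: it misses every integer gridline on the y-axis; it crosses the z-axis at the gridline z = 1.
Finally, these observations pin down the coefficients.

3*x - 2*z + 2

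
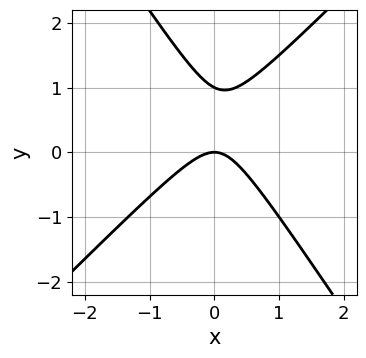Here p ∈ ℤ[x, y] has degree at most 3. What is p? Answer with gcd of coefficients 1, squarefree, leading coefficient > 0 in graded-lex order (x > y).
3*x^2 - x*y - 2*y^2 + 2*y

The degree is 2 — no degree-1 curve has this shape.
Checking where it meets the axes: among the integer gridlines, it crosses the y-axis at y ∈ {0, 1}; it crosses the x-axis at the gridline x = 0.
These observations pin down the coefficients.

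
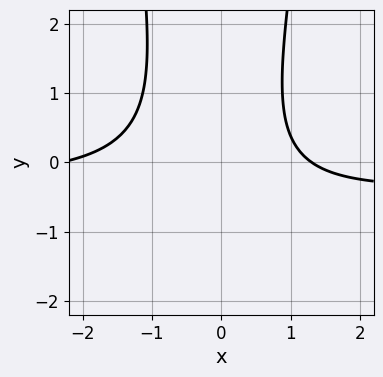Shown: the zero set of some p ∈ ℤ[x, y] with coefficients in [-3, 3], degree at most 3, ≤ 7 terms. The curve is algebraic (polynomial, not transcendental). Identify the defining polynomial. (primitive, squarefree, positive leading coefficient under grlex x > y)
The degree is 3 — the shape is more complex than any degree-2 curve.
Checking where it meets the axes: the curve avoids every integer y-axis point in the box.
These observations pin down the coefficients.

3*x^2*y + x^2 - y^2 + x - 3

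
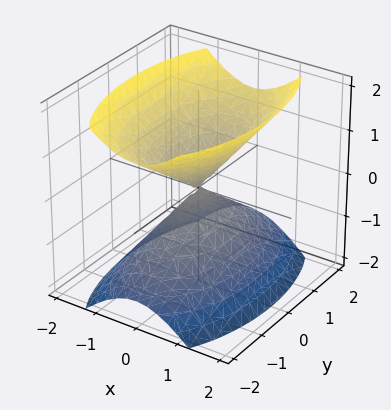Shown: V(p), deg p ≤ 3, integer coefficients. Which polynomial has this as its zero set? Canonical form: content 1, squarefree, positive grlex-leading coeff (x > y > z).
(a) The picture has 2 separate pieces.
(b) deg p = 2.
(c) Symmetries: it's symmetric under y → −y, forcing even powers of y; mirror symmetry z ↦ −z ⇒ only even powers of z; mirror symmetry x ↦ −x ⇒ only even powers of x.
(d) From the visible intercepts: it meets the y-axis at y = 0 (among the integer gridlines); one x-axis crossing is at x = 0; one z-axis crossing is at z = 0.
(e) Assembling these constraints gives the stated polynomial.

3*x^2 + y^2 - 2*z^2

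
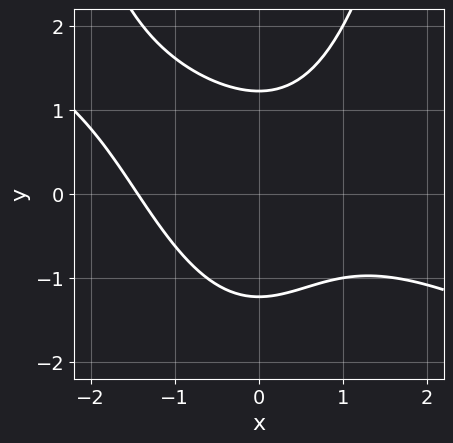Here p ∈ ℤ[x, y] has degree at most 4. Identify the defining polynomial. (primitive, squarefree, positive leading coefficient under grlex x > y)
x^3 + 2*x^2*y - 2*y^2 + 3

(a) The degree is 3 — the shape is more complex than any degree-2 curve.
(b) Matching integer coefficients to the picture gives p.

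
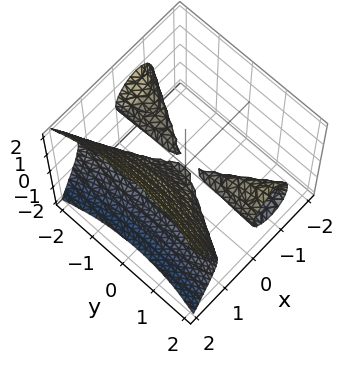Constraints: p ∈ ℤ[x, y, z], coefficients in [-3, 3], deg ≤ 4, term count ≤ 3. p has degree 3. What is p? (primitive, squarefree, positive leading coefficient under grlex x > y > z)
3*x^3 - x*y^2 - 3*z^2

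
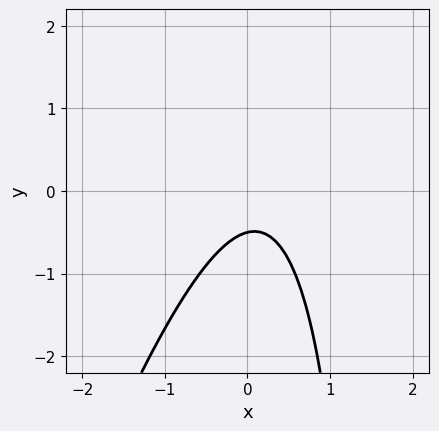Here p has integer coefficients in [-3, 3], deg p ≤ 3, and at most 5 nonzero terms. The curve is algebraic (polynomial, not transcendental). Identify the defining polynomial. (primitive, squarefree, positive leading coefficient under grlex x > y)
3*x^2 - x*y - x + 2*y + 1

Degree: a generic line meets the curve in up to 2 points, so deg p = 2.
Checking where it meets the axes: it misses every integer gridline on the x-axis.
Solving for integer coefficients yields p as stated.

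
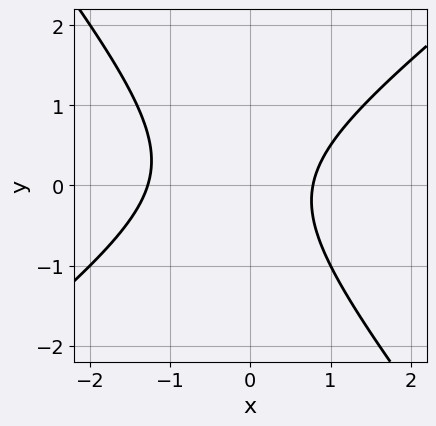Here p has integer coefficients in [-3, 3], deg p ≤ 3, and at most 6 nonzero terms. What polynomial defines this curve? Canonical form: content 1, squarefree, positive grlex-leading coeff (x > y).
First, degree: a generic line meets the curve in up to 2 points, so deg p = 2.
Next, from the axis intercepts and sections: it misses every integer gridline on the y-axis.
Finally, putting this together gives p.

2*x^2 - x*y - 2*y^2 + x - 2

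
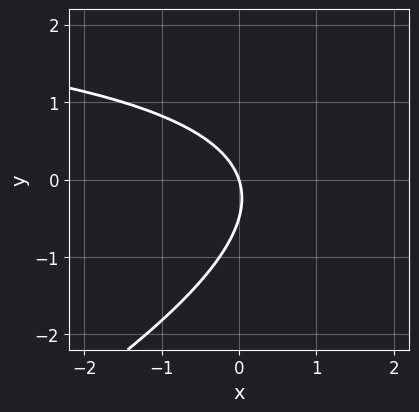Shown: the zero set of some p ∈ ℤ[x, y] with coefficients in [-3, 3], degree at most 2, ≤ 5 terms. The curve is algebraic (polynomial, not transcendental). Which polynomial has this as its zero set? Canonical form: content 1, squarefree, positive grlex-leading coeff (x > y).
(a) deg p = 2. A generic line meets the curve in up to 2 points.
(b) Checking where it meets the axes: it meets the y-axis at y = 0 (among the integer gridlines); it crosses the x-axis at the gridline x = 0.
(c) Solving for integer coefficients yields p as stated.

x*y - 2*y^2 - 3*x - y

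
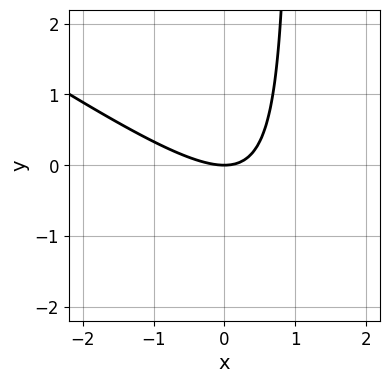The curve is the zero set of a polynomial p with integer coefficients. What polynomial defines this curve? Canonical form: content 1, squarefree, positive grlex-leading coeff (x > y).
(a) The degree is 2 — no degree-1 curve has this shape.
(b) Against the integer gridlines: it meets the x-axis at x = 0 (among the integer gridlines); it crosses the y-axis at the gridline y = 0.
(c) Fitting integer coefficients to these (and the overall shape) gives p.

2*x^2 + 3*x*y - 3*y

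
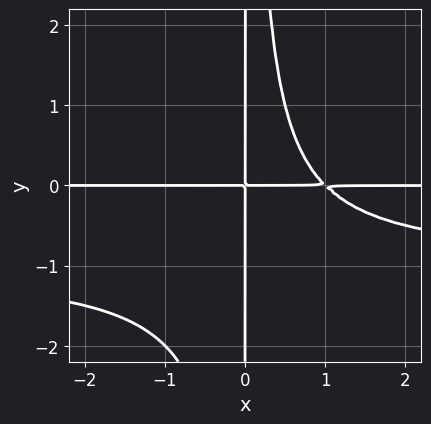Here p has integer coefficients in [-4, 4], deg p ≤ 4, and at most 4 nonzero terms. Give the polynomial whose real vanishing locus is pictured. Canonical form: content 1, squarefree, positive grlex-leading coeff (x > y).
First, the degree is 4 — the shape is more complex than any degree-3 curve.
Then, reading off the gridlines: the visible y-axis segment lies entirely on the curve; every point of the x-axis in the box is on the curve.
Finally, the integer polynomial consistent with all of this is the stated p.

x^2*y^2 + x^2*y - x*y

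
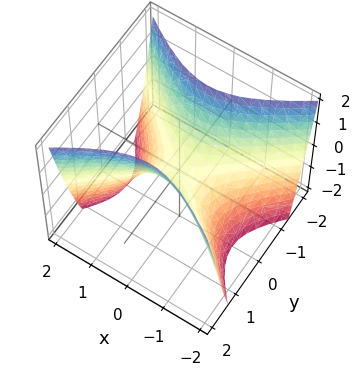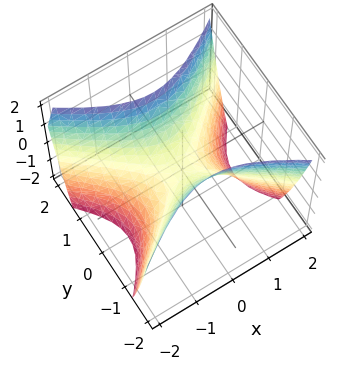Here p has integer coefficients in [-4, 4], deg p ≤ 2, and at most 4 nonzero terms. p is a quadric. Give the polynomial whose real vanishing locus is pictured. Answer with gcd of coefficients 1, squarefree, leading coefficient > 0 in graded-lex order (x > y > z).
2*x^2 - 3*y^2 + 2*z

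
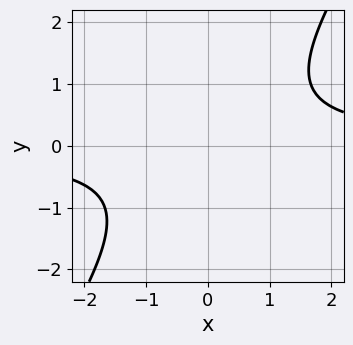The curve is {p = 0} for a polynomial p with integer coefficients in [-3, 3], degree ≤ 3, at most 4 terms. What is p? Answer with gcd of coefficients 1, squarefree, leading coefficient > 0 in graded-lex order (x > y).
3*x*y - 2*y^2 - 3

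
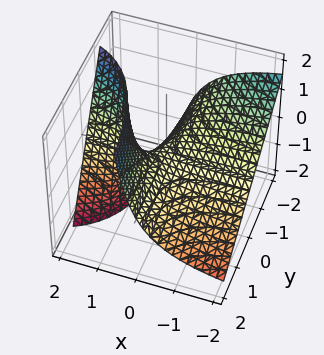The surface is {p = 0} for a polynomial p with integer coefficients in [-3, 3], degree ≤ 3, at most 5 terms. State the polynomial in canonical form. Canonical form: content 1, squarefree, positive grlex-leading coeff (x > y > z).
First, degree: the shape is more complex than any degree-1 surface, so deg p = 2.
Next, from the axis intercepts and sections: every point of the y-axis in the box is on the surface; it meets the z-axis at z = 0 (among the integer gridlines).
Finally, assembling these constraints gives the stated polynomial. Check: (-2, 0, 0) on the x-axis lies on the surface, and p(-2, 0, 0) = 0. ✓

x*y + x*z - z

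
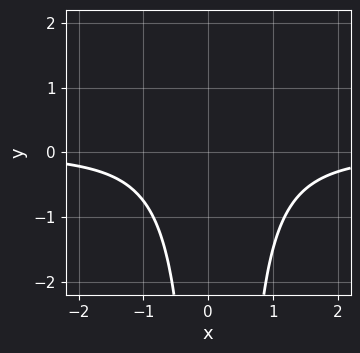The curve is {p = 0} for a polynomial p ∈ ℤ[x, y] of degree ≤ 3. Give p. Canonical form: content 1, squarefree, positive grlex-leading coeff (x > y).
3*x^2*y - x*y + 3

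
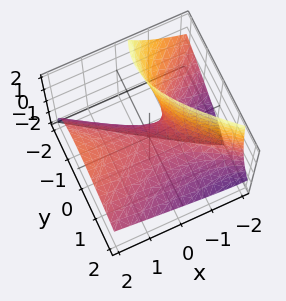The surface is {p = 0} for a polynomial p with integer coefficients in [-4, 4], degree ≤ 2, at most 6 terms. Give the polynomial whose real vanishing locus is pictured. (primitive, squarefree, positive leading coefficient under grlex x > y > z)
Degree: no degree-1 surface has this shape, so deg p = 2.
Against the integer gridlines: it meets the z-axis at z = 0 (among the integer gridlines); it crosses the x-axis at the gridline x = 0; it crosses the y-axis at the gridline y = 0.
Fitting integer coefficients to these (and the overall shape) gives p.

x^2 - 3*x*z - 2*y^2 - 3*y*z - 3*z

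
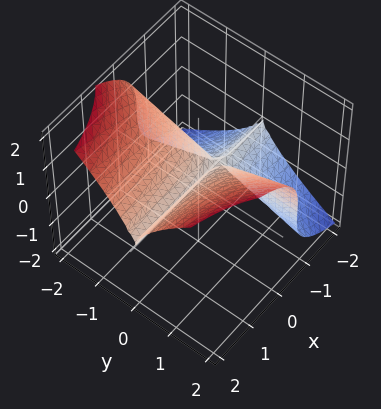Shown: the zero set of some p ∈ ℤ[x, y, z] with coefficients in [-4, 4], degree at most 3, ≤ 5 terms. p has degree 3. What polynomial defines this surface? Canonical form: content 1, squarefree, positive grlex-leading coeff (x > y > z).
deg p = 3. No degree-2 surface has this shape.
Observable constraints: every point of the x-axis in the box is on the surface; it crosses the z-axis at the gridline z = 0.
Together with the visible shape, these determine p as stated.

3*x*y^2 - 2*z^3 + 2*y^2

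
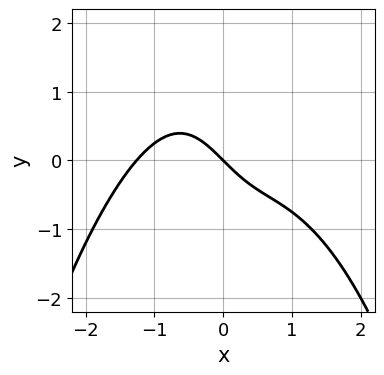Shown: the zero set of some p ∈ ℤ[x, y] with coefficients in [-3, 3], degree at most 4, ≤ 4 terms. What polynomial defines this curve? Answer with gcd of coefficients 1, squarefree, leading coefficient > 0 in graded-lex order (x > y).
x^4 + 2*x^2*y + 2*x + 2*y

First, deg p = 4. The shape is more complex than any degree-3 curve.
Then, from the axis intercepts and sections: it crosses the x-axis at the gridline x = 0; one y-axis crossing is at y = 0.
Finally, putting this together gives p.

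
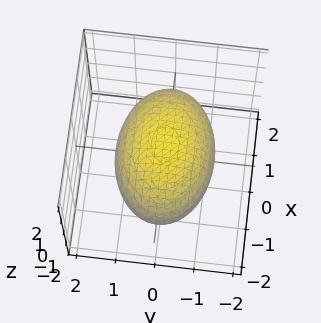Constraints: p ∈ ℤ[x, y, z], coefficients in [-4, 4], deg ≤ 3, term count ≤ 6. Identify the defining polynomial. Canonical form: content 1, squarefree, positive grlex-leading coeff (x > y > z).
x^2 + 2*y^2 + 3*z^2 - 3

1. The degree is 2 — a closed, bounded, convex surface; a quadric.
2. Symmetries: mirror symmetry z ↦ −z ⇒ only even powers of z; the x ↦ −x reflection is a symmetry, so x appears only in even powers; it's symmetric under y → −y, forcing even powers of y.
3. Against the integer gridlines: the z-axis gridline crossings are at z ∈ {-1, 1}.
4. Matching integer coefficients to the picture gives p.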